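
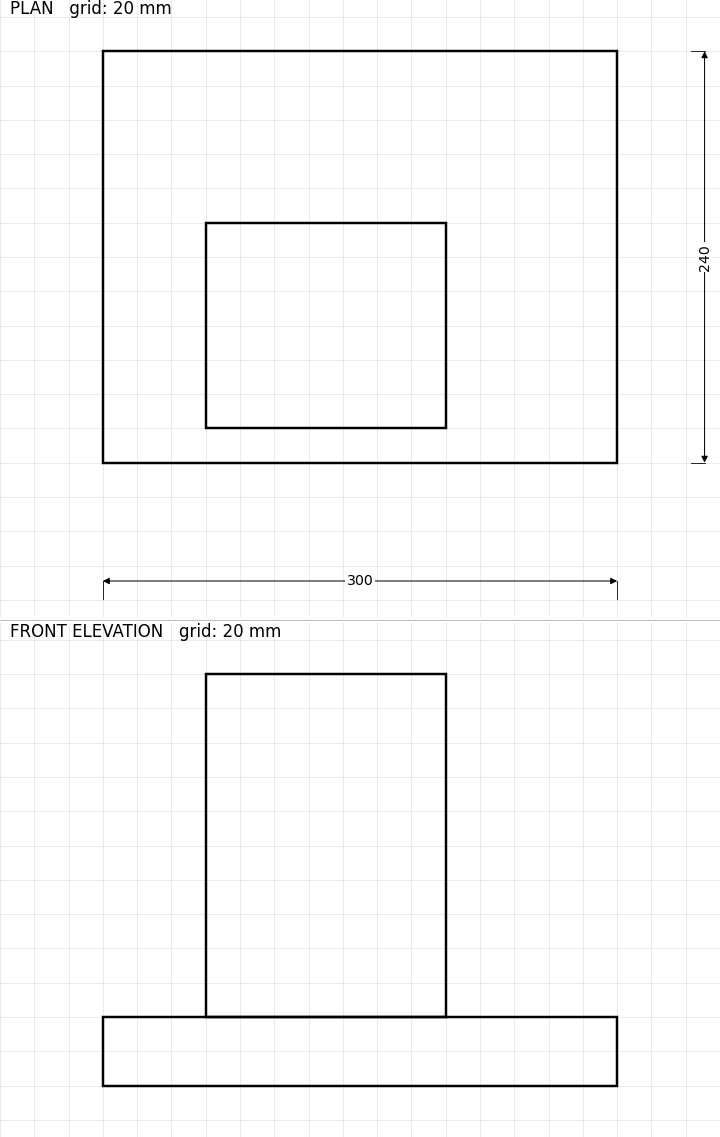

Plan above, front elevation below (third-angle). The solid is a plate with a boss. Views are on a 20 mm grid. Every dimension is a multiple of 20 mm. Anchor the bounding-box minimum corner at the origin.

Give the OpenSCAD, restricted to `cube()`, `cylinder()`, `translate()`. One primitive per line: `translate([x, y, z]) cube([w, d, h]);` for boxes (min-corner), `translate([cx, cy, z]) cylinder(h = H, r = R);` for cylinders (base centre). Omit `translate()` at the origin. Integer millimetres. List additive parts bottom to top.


cube([300, 240, 40]);
translate([60, 20, 40]) cube([140, 120, 200]);


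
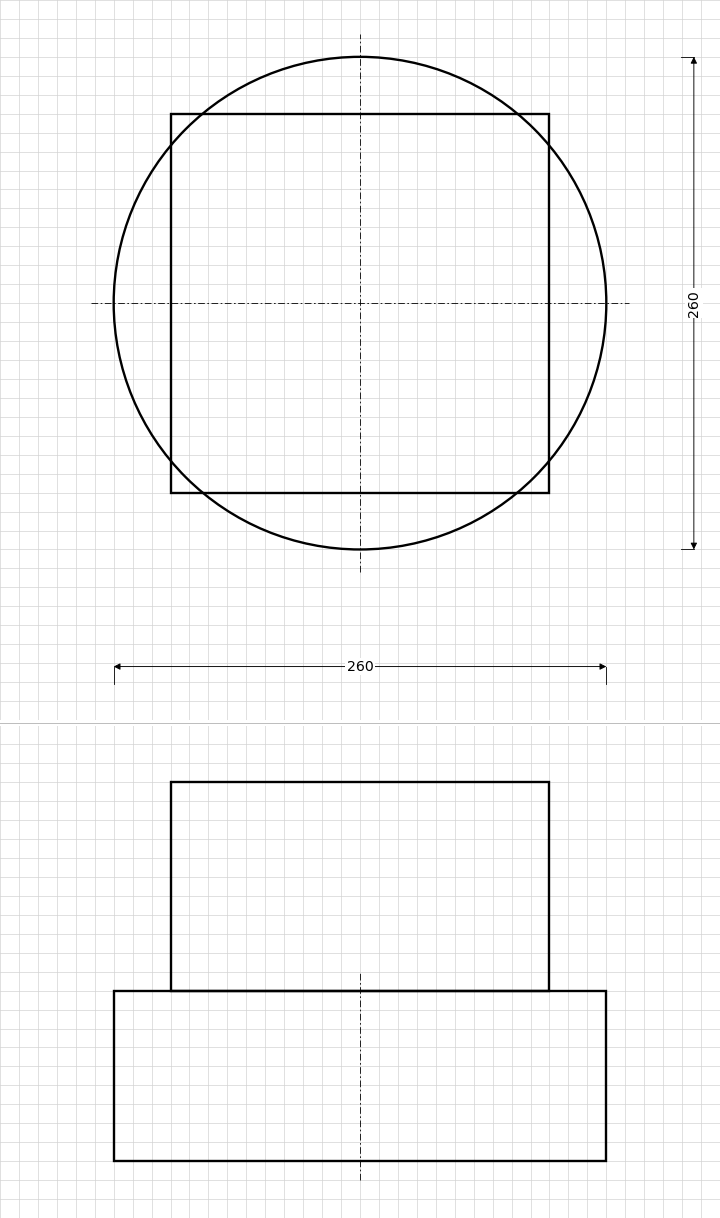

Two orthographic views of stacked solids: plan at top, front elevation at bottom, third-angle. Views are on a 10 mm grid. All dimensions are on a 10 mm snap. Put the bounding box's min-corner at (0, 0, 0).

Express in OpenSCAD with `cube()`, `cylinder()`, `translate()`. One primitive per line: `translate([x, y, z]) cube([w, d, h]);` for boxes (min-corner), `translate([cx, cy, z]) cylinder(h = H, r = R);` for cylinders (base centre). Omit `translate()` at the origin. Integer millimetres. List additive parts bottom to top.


translate([130, 130, 0]) cylinder(h = 90, r = 130);
translate([30, 30, 90]) cube([200, 200, 110]);


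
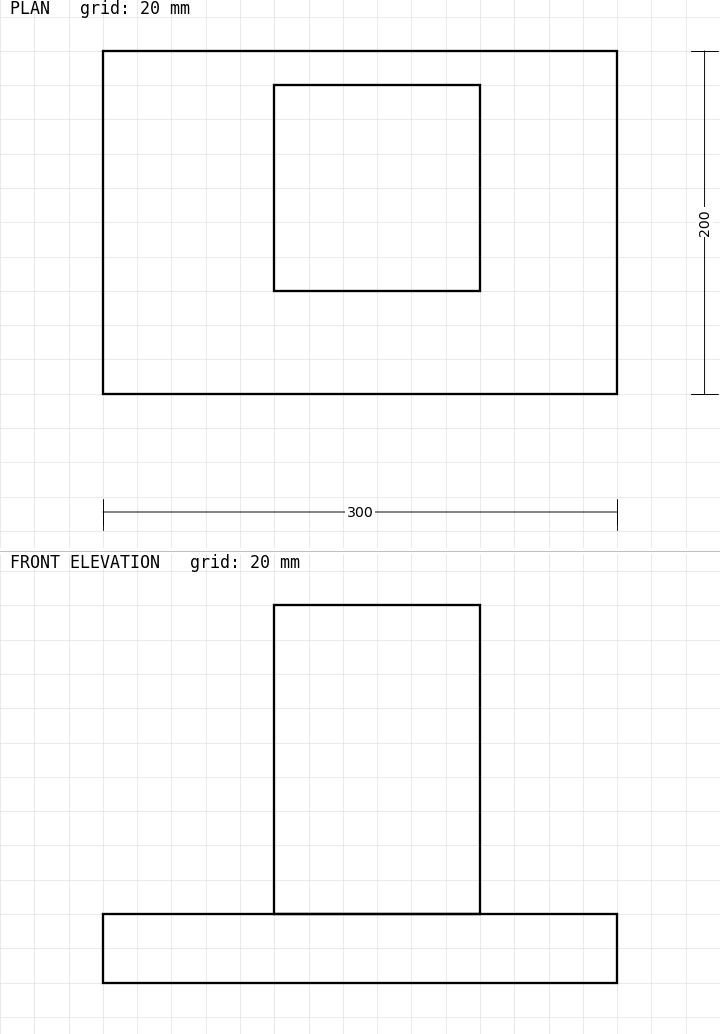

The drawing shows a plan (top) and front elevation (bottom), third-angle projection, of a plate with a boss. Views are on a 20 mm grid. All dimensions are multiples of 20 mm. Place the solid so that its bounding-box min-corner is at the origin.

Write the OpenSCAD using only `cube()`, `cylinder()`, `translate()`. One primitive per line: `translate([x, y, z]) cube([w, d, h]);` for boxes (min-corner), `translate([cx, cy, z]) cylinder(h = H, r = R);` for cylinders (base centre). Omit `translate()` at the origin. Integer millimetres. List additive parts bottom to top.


cube([300, 200, 40]);
translate([100, 60, 40]) cube([120, 120, 180]);


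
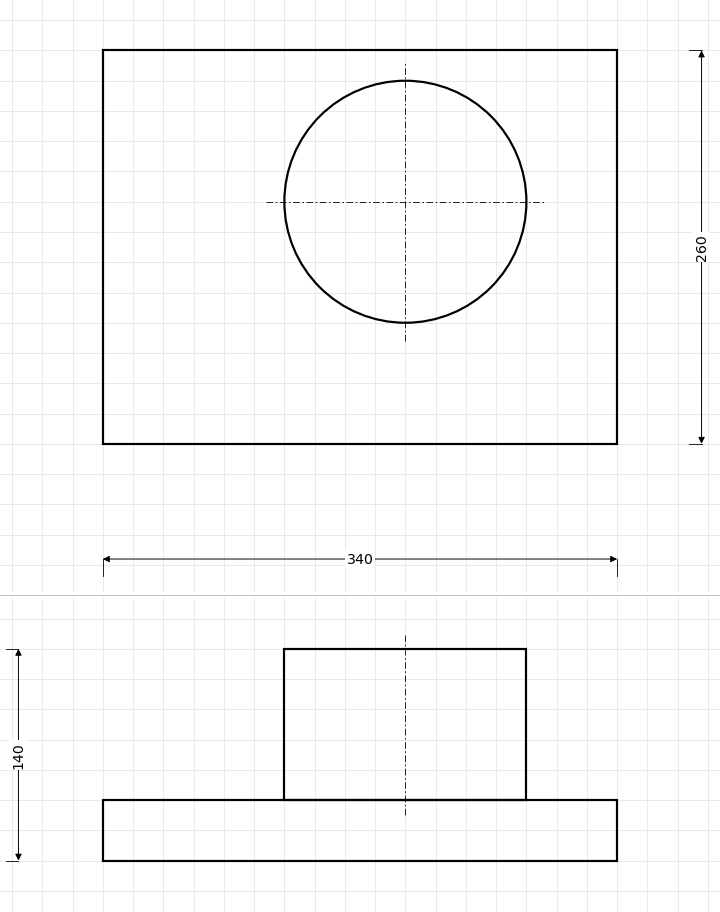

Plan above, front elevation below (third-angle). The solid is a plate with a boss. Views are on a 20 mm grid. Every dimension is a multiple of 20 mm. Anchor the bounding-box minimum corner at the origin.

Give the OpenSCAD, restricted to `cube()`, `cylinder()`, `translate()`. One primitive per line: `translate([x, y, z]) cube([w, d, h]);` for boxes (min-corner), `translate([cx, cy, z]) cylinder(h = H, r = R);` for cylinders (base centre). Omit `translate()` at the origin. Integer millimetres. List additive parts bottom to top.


cube([340, 260, 40]);
translate([200, 160, 40]) cylinder(h = 100, r = 80);


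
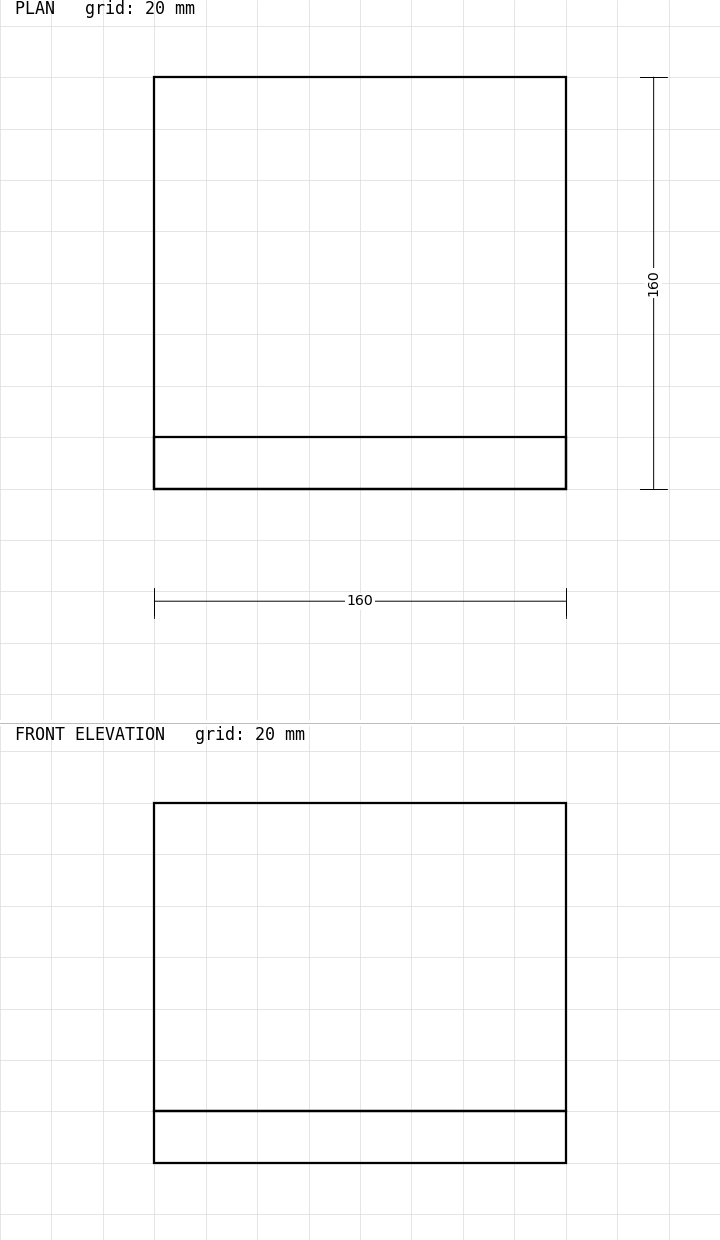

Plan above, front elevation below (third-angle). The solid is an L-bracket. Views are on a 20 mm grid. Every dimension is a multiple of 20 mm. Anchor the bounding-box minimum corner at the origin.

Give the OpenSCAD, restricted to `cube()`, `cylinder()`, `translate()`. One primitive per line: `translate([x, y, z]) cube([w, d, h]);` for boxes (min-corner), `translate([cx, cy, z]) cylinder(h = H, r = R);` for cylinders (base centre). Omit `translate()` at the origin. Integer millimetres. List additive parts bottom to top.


cube([160, 160, 20]);
translate([0, 0, 20]) cube([160, 20, 120]);


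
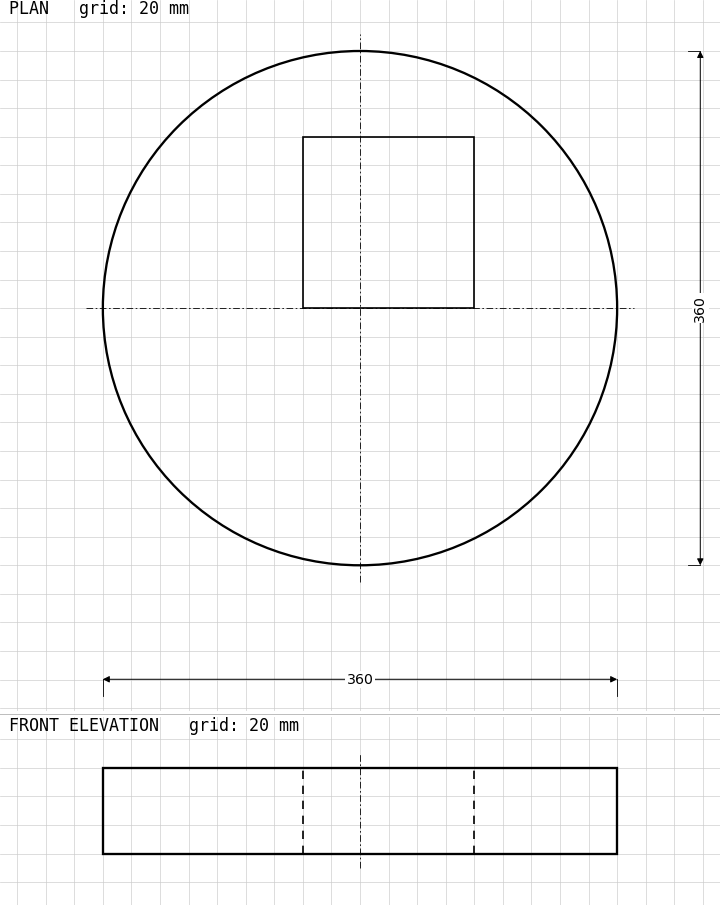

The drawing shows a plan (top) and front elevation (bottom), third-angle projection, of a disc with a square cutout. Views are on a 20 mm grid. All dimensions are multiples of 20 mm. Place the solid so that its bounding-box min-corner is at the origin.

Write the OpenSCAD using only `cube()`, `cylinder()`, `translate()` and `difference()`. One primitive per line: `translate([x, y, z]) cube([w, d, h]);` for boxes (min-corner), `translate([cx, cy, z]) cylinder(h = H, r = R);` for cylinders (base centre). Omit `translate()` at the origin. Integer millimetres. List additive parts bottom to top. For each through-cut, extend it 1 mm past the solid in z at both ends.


difference() {
  translate([180, 180, 0]) cylinder(h = 60, r = 180);
  translate([140, 180, -1]) cube([120, 120, 62]);
}


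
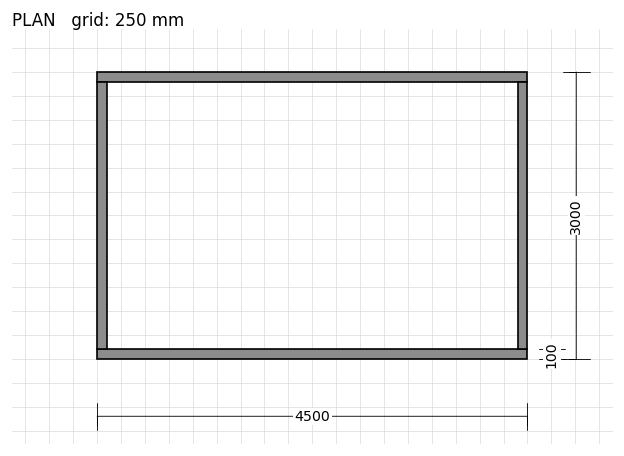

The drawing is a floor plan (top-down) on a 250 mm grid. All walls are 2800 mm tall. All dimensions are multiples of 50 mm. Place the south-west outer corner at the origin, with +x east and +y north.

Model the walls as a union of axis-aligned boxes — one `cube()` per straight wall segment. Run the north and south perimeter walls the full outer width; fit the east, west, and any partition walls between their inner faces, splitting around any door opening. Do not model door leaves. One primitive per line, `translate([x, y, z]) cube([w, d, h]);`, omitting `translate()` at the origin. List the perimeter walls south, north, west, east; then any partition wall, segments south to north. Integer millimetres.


cube([4500, 100, 2800]);
translate([0, 2900, 0]) cube([4500, 100, 2800]);
translate([0, 100, 0]) cube([100, 2800, 2800]);
translate([4400, 100, 0]) cube([100, 2800, 2800]);


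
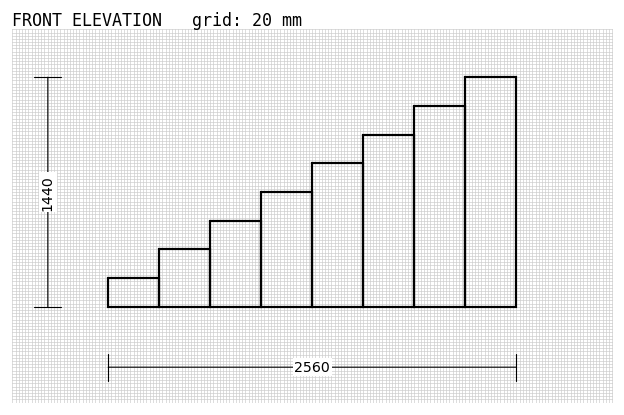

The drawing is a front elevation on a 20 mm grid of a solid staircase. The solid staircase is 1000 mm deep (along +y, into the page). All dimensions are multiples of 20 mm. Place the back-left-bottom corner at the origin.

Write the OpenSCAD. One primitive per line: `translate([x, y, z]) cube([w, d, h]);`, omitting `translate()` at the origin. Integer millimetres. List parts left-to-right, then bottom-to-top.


cube([320, 1000, 180]);
translate([320, 0, 0]) cube([320, 1000, 360]);
translate([640, 0, 0]) cube([320, 1000, 540]);
translate([960, 0, 0]) cube([320, 1000, 720]);
translate([1280, 0, 0]) cube([320, 1000, 900]);
translate([1600, 0, 0]) cube([320, 1000, 1080]);
translate([1920, 0, 0]) cube([320, 1000, 1260]);
translate([2240, 0, 0]) cube([320, 1000, 1440]);


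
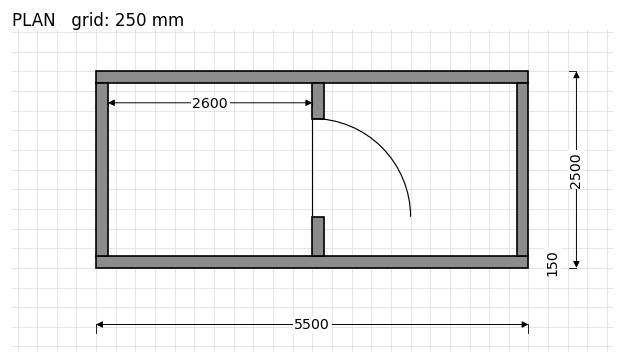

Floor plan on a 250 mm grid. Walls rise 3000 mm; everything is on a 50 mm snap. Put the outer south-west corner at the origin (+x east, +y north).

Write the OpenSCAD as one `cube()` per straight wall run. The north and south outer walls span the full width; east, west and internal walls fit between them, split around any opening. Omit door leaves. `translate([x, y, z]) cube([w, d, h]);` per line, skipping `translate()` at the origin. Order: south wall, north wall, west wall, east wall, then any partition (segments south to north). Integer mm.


cube([5500, 150, 3000]);
translate([0, 2350, 0]) cube([5500, 150, 3000]);
translate([0, 150, 0]) cube([150, 2200, 3000]);
translate([5350, 150, 0]) cube([150, 2200, 3000]);
translate([2750, 150, 0]) cube([150, 500, 3000]);
translate([2750, 1900, 0]) cube([150, 450, 3000]);


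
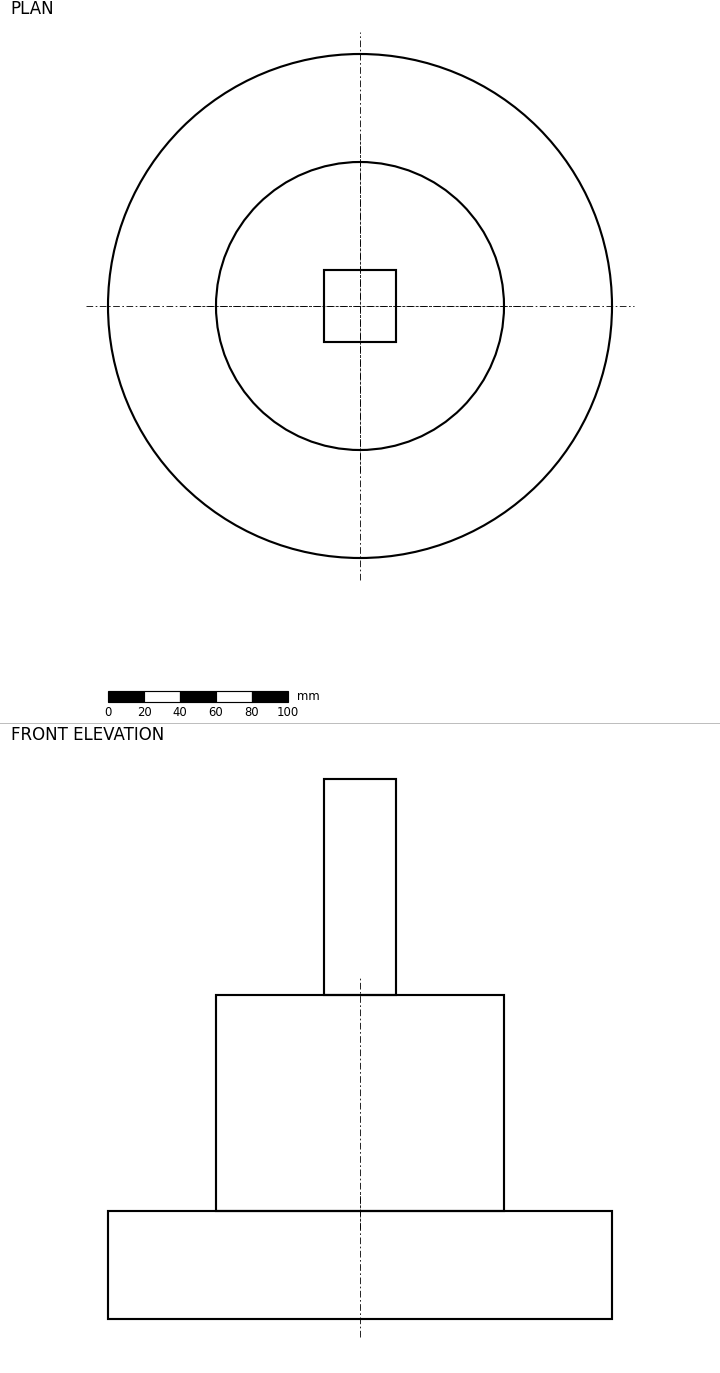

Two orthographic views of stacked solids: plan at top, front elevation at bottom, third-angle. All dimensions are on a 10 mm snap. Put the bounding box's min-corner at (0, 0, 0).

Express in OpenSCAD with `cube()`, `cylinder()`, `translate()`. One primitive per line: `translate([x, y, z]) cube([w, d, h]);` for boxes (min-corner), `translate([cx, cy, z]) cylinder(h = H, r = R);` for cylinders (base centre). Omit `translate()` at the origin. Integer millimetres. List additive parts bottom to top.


translate([140, 140, 0]) cylinder(h = 60, r = 140);
translate([140, 140, 60]) cylinder(h = 120, r = 80);
translate([120, 120, 180]) cube([40, 40, 120]);


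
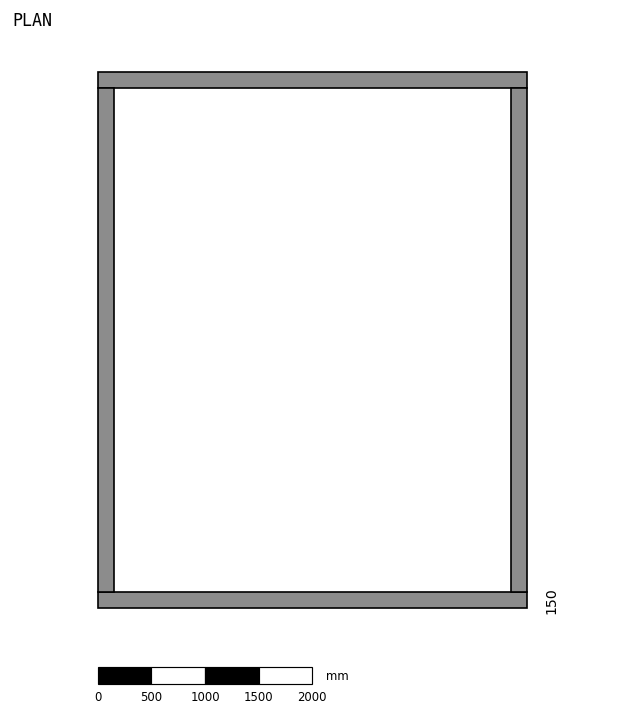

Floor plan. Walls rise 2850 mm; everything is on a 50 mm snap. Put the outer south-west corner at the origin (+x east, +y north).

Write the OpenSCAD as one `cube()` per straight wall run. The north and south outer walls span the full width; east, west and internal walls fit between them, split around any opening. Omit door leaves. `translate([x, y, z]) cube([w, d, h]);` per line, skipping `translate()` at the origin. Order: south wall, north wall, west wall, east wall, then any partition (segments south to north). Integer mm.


cube([4000, 150, 2850]);
translate([0, 4850, 0]) cube([4000, 150, 2850]);
translate([0, 150, 0]) cube([150, 4700, 2850]);
translate([3850, 150, 0]) cube([150, 4700, 2850]);


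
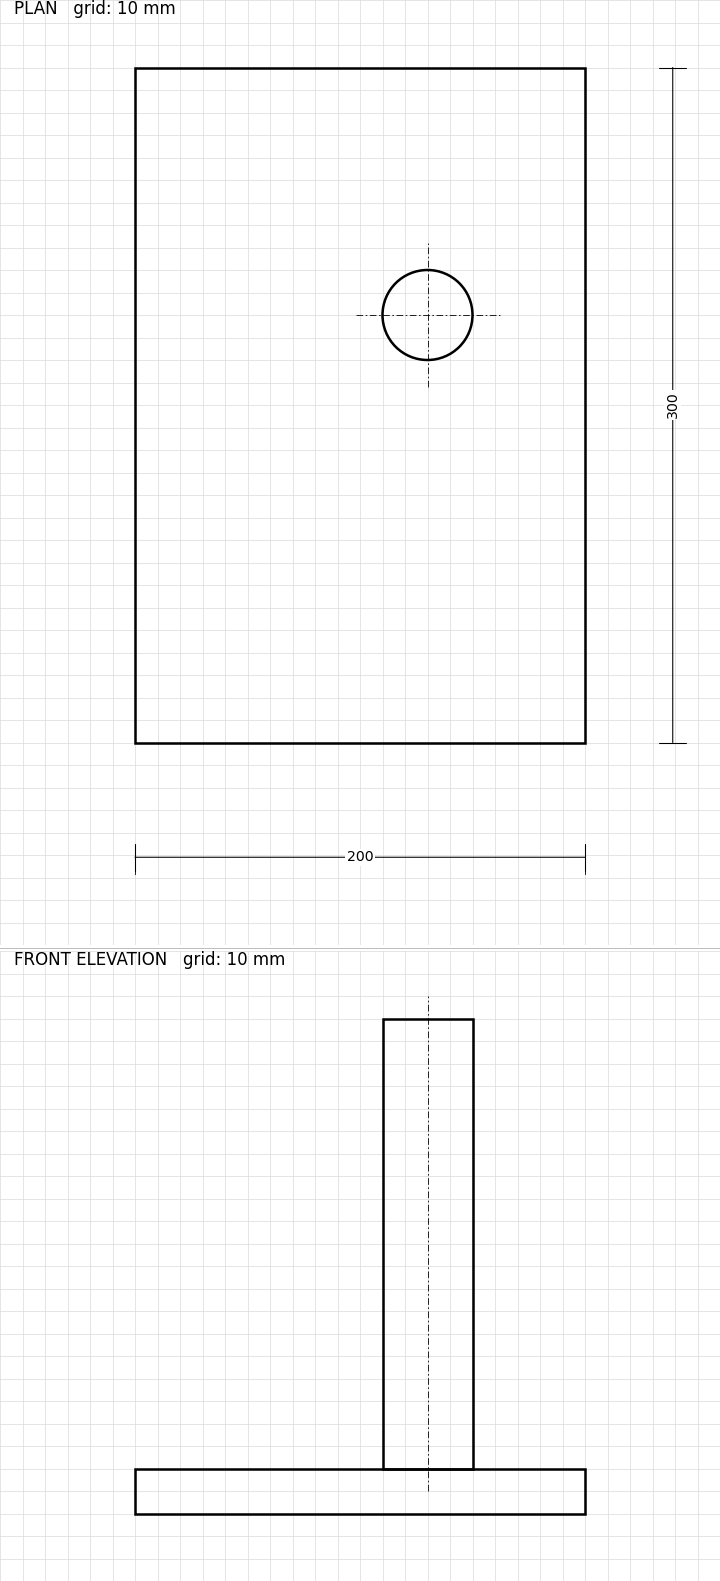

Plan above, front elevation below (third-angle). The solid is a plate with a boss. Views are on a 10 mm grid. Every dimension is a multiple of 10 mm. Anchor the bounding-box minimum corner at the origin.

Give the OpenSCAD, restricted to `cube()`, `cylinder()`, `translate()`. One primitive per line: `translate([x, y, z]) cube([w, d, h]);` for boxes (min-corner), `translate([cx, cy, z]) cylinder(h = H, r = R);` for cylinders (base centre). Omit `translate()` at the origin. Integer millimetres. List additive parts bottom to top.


cube([200, 300, 20]);
translate([130, 190, 20]) cylinder(h = 200, r = 20);


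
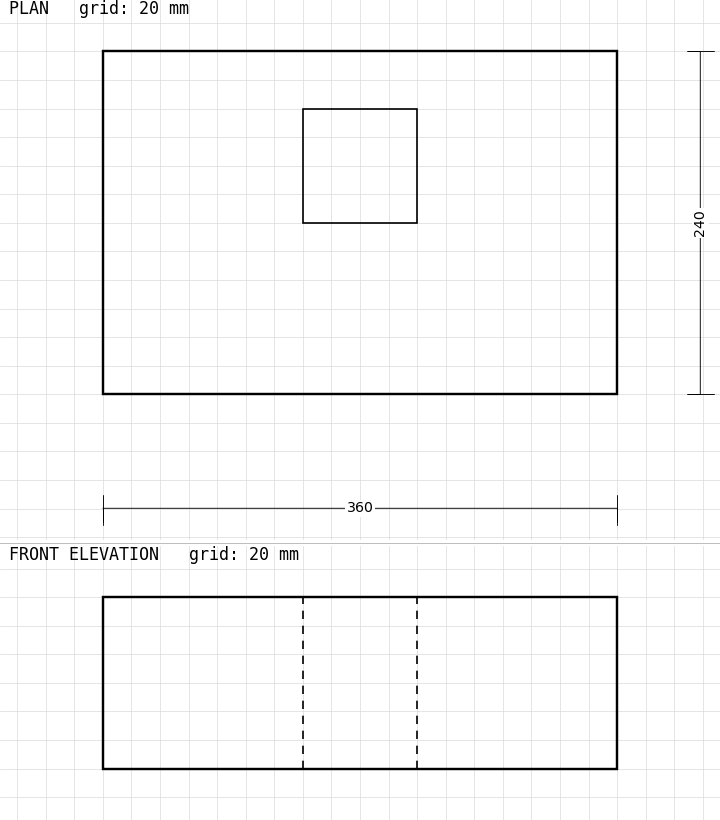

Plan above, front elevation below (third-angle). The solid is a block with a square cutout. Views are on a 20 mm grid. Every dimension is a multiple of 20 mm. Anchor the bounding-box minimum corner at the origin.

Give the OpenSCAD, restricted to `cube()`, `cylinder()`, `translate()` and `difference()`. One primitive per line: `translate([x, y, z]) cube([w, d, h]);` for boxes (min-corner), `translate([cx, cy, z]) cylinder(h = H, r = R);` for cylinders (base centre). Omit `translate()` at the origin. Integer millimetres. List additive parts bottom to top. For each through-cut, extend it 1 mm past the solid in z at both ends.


difference() {
  cube([360, 240, 120]);
  translate([140, 120, -1]) cube([80, 80, 122]);
}


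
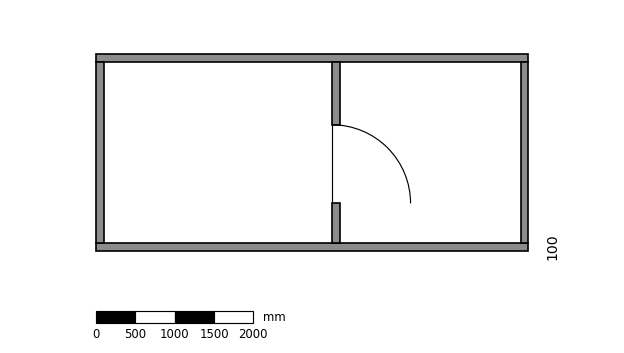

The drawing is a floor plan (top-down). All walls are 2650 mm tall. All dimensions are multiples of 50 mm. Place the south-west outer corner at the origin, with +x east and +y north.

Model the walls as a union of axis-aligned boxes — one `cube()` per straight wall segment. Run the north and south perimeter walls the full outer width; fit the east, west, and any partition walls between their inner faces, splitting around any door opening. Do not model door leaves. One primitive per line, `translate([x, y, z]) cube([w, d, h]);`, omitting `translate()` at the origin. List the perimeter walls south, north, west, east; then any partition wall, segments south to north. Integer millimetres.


cube([5500, 100, 2650]);
translate([0, 2400, 0]) cube([5500, 100, 2650]);
translate([0, 100, 0]) cube([100, 2300, 2650]);
translate([5400, 100, 0]) cube([100, 2300, 2650]);
translate([3000, 100, 0]) cube([100, 500, 2650]);
translate([3000, 1600, 0]) cube([100, 800, 2650]);


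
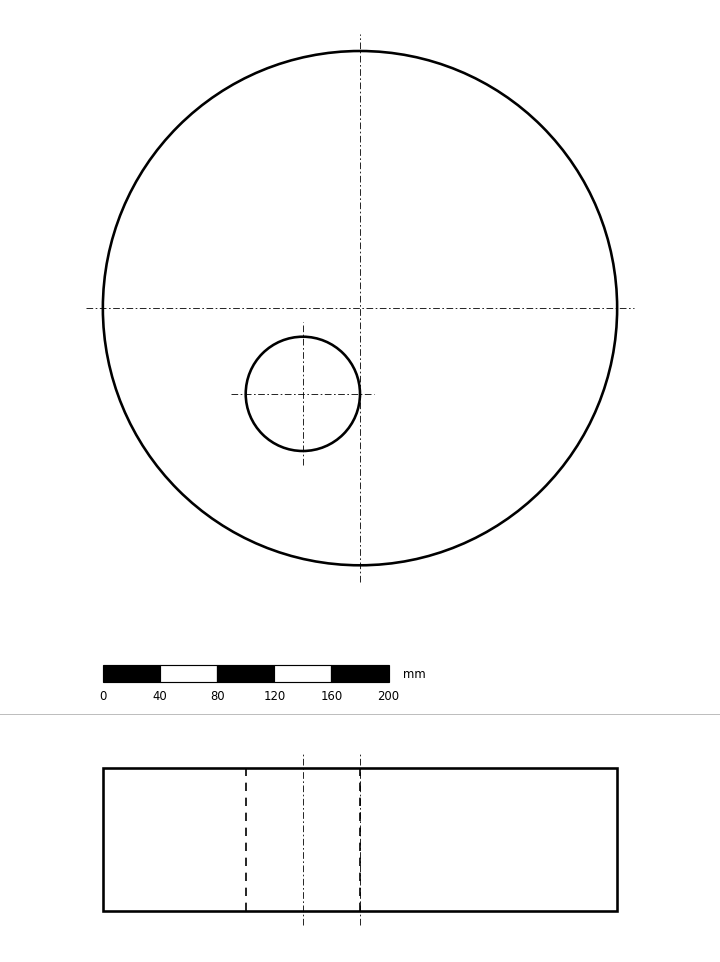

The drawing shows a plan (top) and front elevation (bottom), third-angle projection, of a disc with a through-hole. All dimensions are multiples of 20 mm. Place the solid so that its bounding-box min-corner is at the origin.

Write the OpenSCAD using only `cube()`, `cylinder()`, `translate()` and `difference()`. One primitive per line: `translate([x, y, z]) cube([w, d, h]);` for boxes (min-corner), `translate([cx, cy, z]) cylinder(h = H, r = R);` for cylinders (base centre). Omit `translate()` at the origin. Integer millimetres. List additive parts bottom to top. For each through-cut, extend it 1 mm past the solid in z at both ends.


difference() {
  translate([180, 180, 0]) cylinder(h = 100, r = 180);
  translate([140, 120, -1]) cylinder(h = 102, r = 40);
}


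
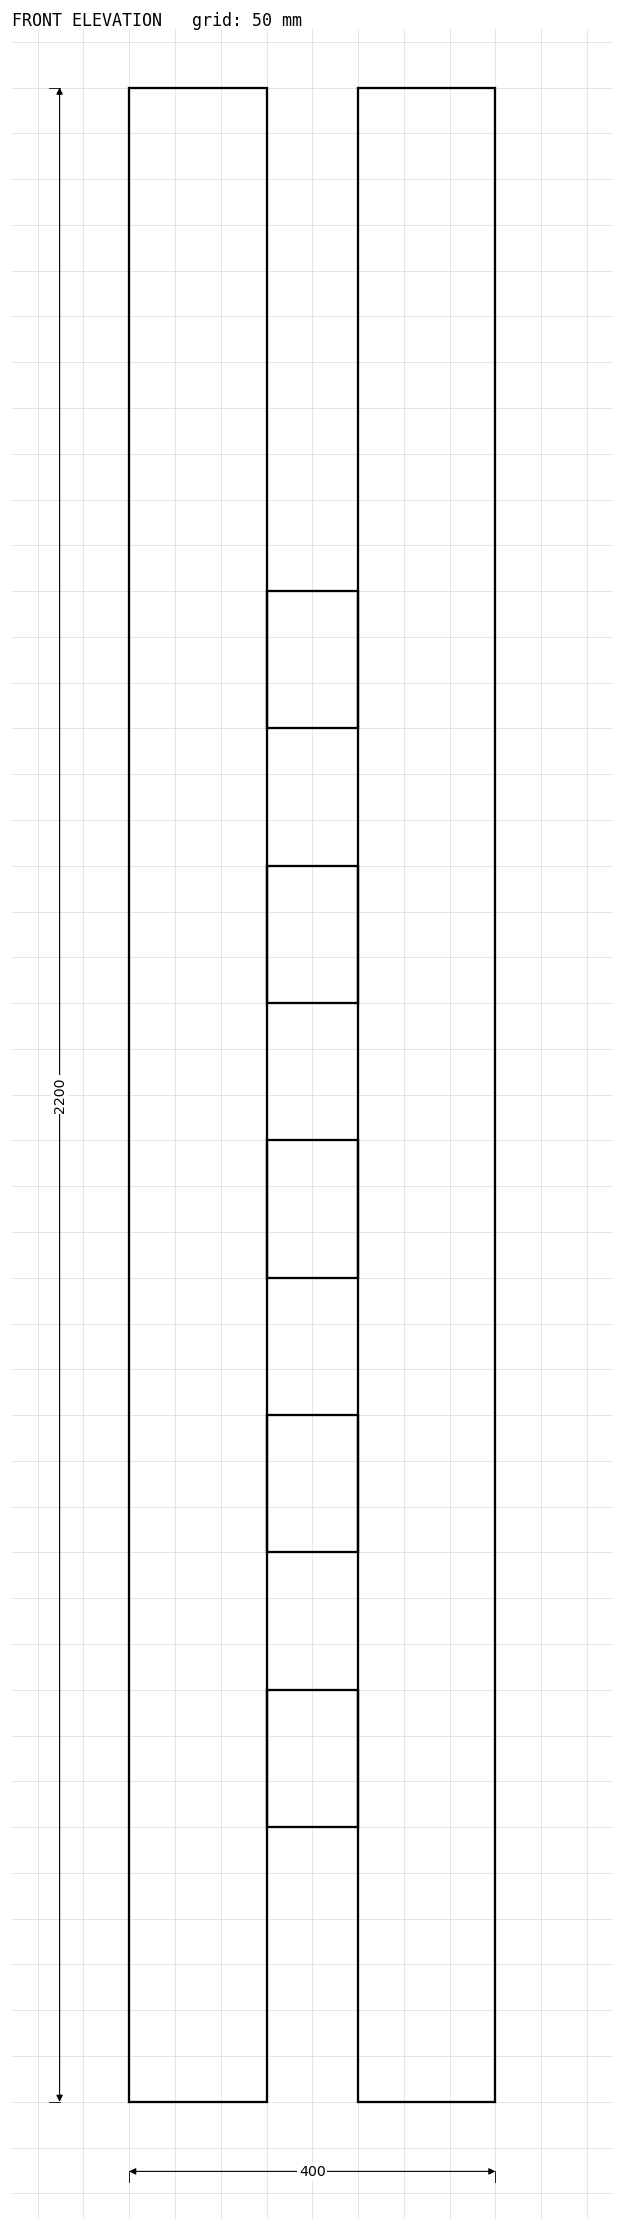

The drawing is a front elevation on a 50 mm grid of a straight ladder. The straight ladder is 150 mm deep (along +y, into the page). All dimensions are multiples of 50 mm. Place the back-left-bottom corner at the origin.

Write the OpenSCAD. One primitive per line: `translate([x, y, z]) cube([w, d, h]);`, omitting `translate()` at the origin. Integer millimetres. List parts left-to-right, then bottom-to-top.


cube([150, 150, 2200]);
translate([150, 0, 300]) cube([100, 150, 150]);
translate([150, 0, 600]) cube([100, 150, 150]);
translate([150, 0, 900]) cube([100, 150, 150]);
translate([150, 0, 1200]) cube([100, 150, 150]);
translate([150, 0, 1500]) cube([100, 150, 150]);
translate([250, 0, 0]) cube([150, 150, 2200]);


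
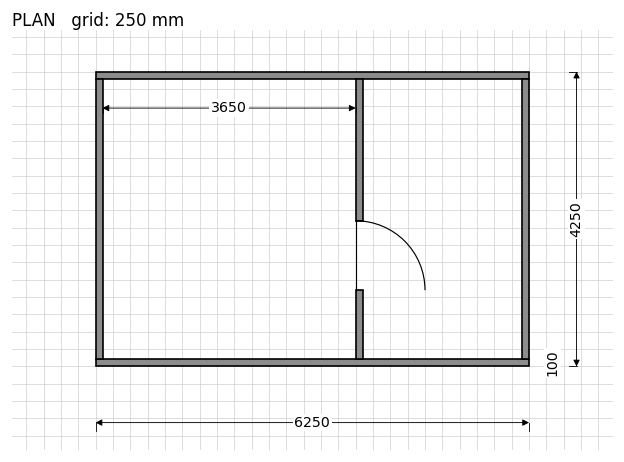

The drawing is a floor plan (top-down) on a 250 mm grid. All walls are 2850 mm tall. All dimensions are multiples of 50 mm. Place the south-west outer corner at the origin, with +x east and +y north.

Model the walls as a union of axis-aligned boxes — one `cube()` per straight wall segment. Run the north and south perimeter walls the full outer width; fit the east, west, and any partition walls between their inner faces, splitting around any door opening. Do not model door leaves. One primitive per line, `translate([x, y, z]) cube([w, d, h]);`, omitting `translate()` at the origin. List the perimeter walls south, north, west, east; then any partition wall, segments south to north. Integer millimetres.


cube([6250, 100, 2850]);
translate([0, 4150, 0]) cube([6250, 100, 2850]);
translate([0, 100, 0]) cube([100, 4050, 2850]);
translate([6150, 100, 0]) cube([100, 4050, 2850]);
translate([3750, 100, 0]) cube([100, 1000, 2850]);
translate([3750, 2100, 0]) cube([100, 2050, 2850]);


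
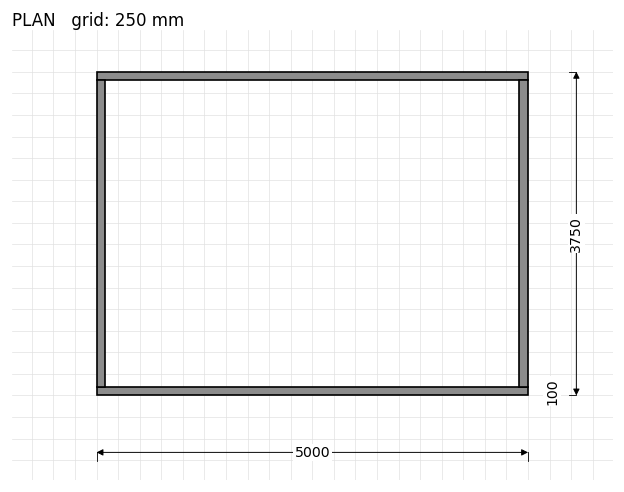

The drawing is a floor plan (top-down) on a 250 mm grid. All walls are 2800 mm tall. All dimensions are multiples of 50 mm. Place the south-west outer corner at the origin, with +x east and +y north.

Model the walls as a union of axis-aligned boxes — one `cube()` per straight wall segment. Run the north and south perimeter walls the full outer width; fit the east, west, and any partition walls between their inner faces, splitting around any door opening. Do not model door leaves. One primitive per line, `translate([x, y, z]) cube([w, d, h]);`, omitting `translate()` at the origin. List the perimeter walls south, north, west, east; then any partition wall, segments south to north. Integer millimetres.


cube([5000, 100, 2800]);
translate([0, 3650, 0]) cube([5000, 100, 2800]);
translate([0, 100, 0]) cube([100, 3550, 2800]);
translate([4900, 100, 0]) cube([100, 3550, 2800]);


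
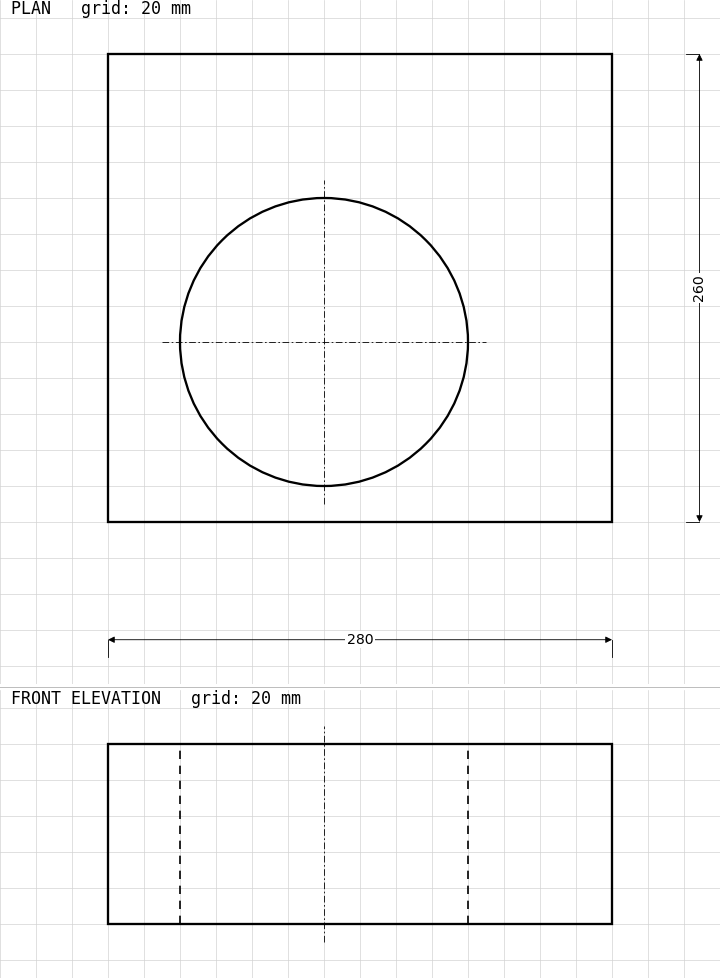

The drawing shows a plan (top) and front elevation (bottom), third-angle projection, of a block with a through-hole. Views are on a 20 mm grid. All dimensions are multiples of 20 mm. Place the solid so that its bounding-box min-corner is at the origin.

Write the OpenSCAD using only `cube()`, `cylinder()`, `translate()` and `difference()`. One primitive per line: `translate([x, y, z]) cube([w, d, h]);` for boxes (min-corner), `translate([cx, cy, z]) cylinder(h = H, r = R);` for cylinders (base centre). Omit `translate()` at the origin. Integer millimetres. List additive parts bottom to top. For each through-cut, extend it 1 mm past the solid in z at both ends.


difference() {
  cube([280, 260, 100]);
  translate([120, 100, -1]) cylinder(h = 102, r = 80);
}


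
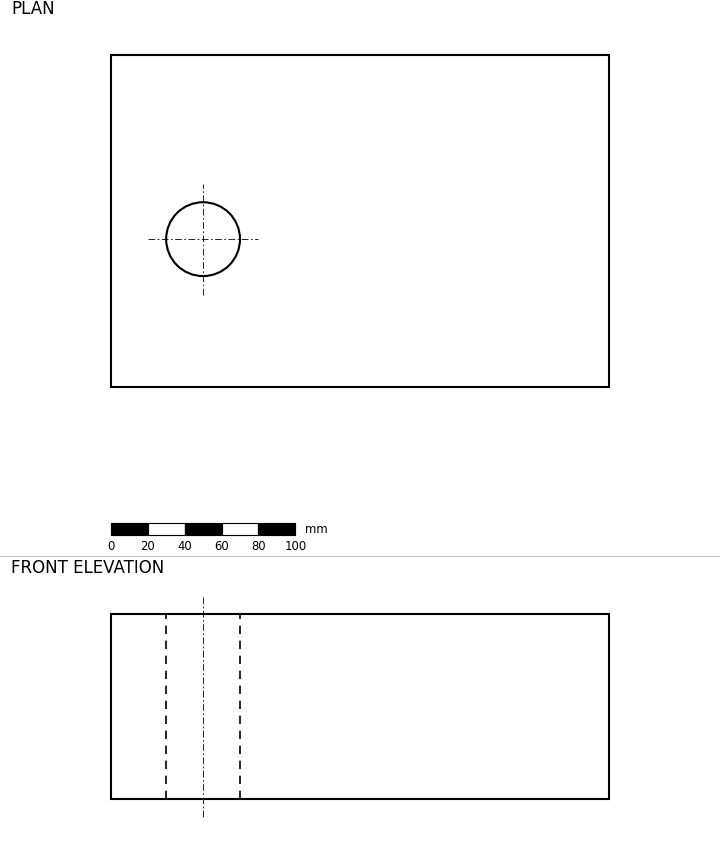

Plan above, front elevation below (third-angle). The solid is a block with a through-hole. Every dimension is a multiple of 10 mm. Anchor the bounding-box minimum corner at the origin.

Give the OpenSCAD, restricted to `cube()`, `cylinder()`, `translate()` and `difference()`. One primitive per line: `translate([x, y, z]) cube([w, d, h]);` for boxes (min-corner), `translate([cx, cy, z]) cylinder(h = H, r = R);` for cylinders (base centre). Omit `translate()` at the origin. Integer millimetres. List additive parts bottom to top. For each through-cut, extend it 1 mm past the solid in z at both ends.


difference() {
  cube([270, 180, 100]);
  translate([50, 80, -1]) cylinder(h = 102, r = 20);
}


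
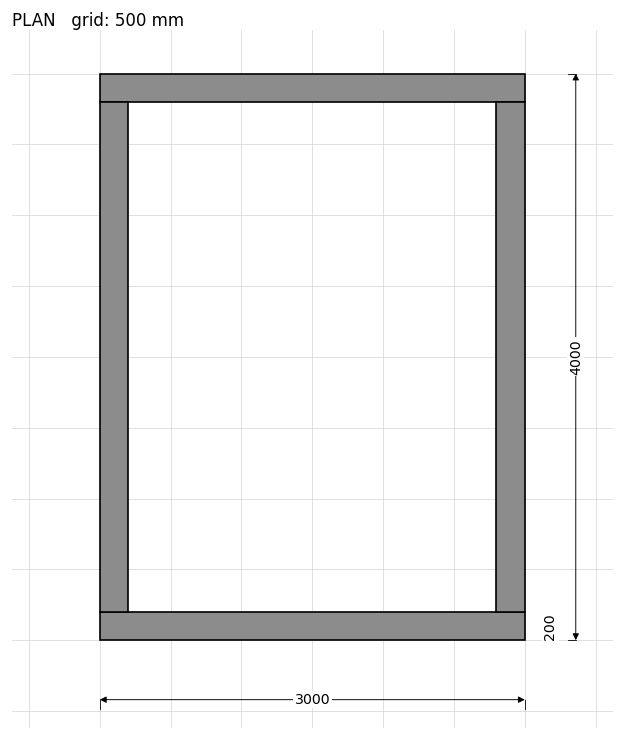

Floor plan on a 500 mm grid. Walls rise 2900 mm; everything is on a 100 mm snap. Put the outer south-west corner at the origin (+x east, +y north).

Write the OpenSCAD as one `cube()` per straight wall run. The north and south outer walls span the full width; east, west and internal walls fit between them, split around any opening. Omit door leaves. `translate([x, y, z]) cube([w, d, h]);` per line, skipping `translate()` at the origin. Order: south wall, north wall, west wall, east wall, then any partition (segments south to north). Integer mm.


cube([3000, 200, 2900]);
translate([0, 3800, 0]) cube([3000, 200, 2900]);
translate([0, 200, 0]) cube([200, 3600, 2900]);
translate([2800, 200, 0]) cube([200, 3600, 2900]);


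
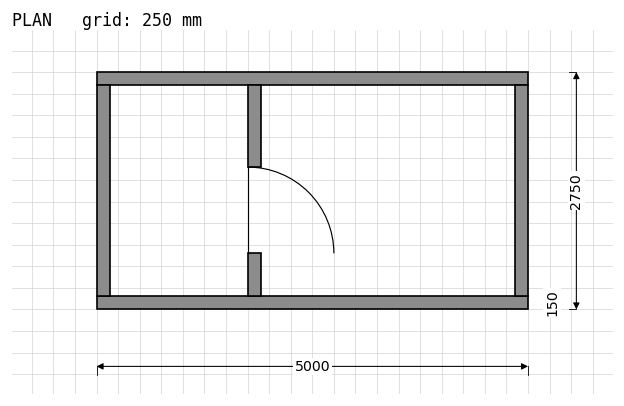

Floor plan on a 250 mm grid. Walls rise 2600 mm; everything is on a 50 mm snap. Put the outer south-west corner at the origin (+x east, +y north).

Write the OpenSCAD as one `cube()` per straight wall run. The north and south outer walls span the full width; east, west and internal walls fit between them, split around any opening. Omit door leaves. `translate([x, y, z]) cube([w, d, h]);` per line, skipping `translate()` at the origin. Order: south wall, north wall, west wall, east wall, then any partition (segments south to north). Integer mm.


cube([5000, 150, 2600]);
translate([0, 2600, 0]) cube([5000, 150, 2600]);
translate([0, 150, 0]) cube([150, 2450, 2600]);
translate([4850, 150, 0]) cube([150, 2450, 2600]);
translate([1750, 150, 0]) cube([150, 500, 2600]);
translate([1750, 1650, 0]) cube([150, 950, 2600]);


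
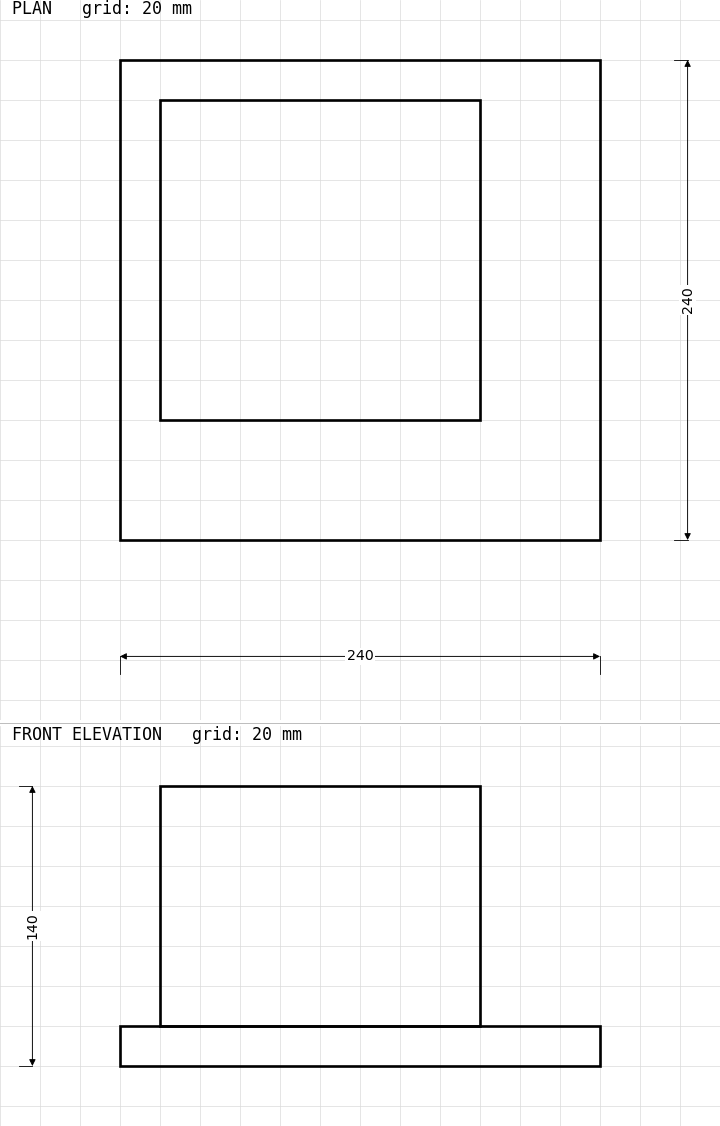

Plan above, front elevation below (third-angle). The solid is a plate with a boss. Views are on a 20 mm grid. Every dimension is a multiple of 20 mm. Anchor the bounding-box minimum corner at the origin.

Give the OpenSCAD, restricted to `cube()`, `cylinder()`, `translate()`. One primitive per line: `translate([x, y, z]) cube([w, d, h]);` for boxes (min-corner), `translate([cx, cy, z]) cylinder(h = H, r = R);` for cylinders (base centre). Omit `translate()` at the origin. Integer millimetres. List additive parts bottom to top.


cube([240, 240, 20]);
translate([20, 60, 20]) cube([160, 160, 120]);


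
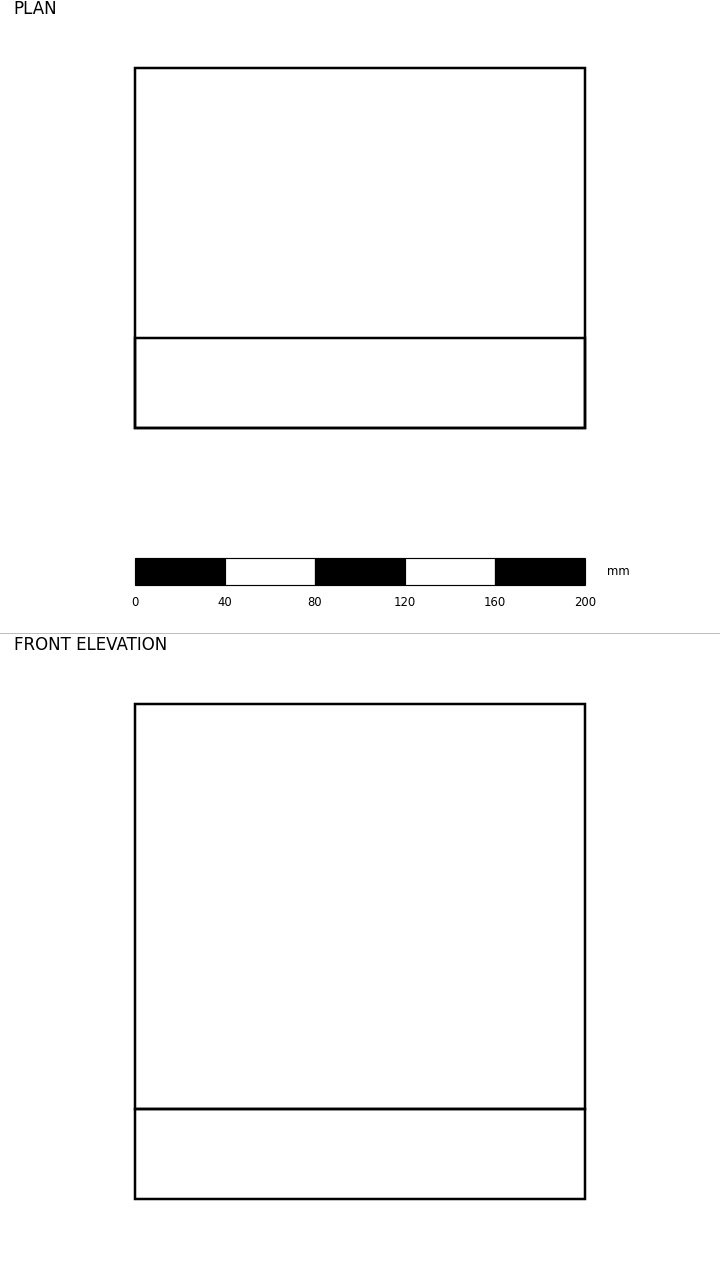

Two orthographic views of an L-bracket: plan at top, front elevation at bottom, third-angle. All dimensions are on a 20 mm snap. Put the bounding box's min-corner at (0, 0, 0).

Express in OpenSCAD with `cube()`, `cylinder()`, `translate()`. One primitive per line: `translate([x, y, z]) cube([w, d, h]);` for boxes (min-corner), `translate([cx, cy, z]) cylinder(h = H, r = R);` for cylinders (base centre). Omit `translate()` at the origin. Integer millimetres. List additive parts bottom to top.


cube([200, 160, 40]);
translate([0, 0, 40]) cube([200, 40, 180]);


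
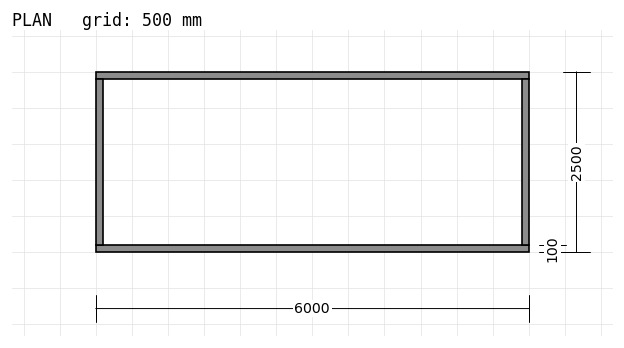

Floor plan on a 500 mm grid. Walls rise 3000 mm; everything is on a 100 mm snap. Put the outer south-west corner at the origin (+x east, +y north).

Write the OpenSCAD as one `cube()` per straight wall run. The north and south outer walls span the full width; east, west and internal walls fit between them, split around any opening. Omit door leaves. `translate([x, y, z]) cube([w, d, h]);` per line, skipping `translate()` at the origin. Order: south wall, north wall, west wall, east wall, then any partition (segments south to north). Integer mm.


cube([6000, 100, 3000]);
translate([0, 2400, 0]) cube([6000, 100, 3000]);
translate([0, 100, 0]) cube([100, 2300, 3000]);
translate([5900, 100, 0]) cube([100, 2300, 3000]);


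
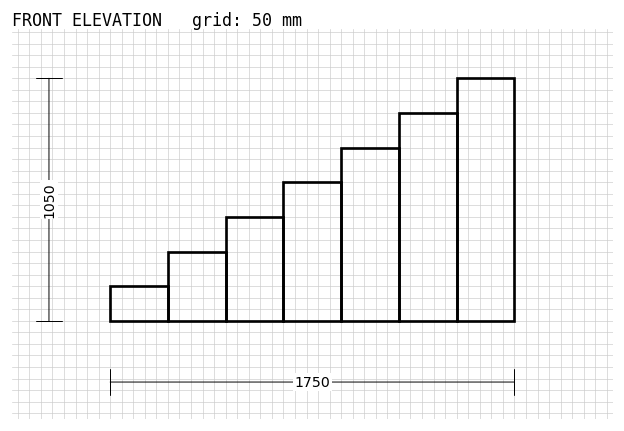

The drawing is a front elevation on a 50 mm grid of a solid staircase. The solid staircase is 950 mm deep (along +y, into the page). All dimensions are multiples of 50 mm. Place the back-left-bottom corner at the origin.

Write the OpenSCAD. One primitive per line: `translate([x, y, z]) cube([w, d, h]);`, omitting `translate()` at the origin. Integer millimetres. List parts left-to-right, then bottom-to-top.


cube([250, 950, 150]);
translate([250, 0, 0]) cube([250, 950, 300]);
translate([500, 0, 0]) cube([250, 950, 450]);
translate([750, 0, 0]) cube([250, 950, 600]);
translate([1000, 0, 0]) cube([250, 950, 750]);
translate([1250, 0, 0]) cube([250, 950, 900]);
translate([1500, 0, 0]) cube([250, 950, 1050]);


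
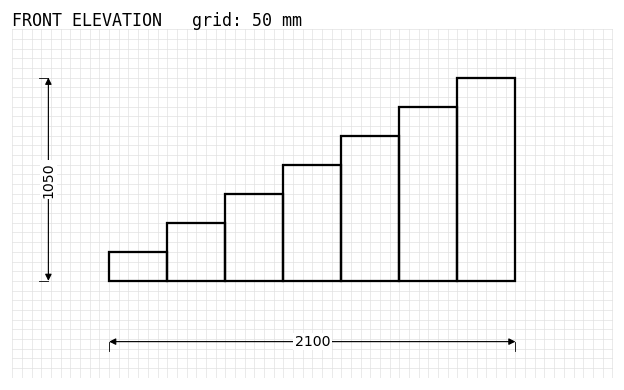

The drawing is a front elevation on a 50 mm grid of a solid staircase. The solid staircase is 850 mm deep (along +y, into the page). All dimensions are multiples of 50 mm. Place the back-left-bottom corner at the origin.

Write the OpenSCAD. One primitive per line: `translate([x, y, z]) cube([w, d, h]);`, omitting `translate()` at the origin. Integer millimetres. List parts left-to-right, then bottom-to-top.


cube([300, 850, 150]);
translate([300, 0, 0]) cube([300, 850, 300]);
translate([600, 0, 0]) cube([300, 850, 450]);
translate([900, 0, 0]) cube([300, 850, 600]);
translate([1200, 0, 0]) cube([300, 850, 750]);
translate([1500, 0, 0]) cube([300, 850, 900]);
translate([1800, 0, 0]) cube([300, 850, 1050]);


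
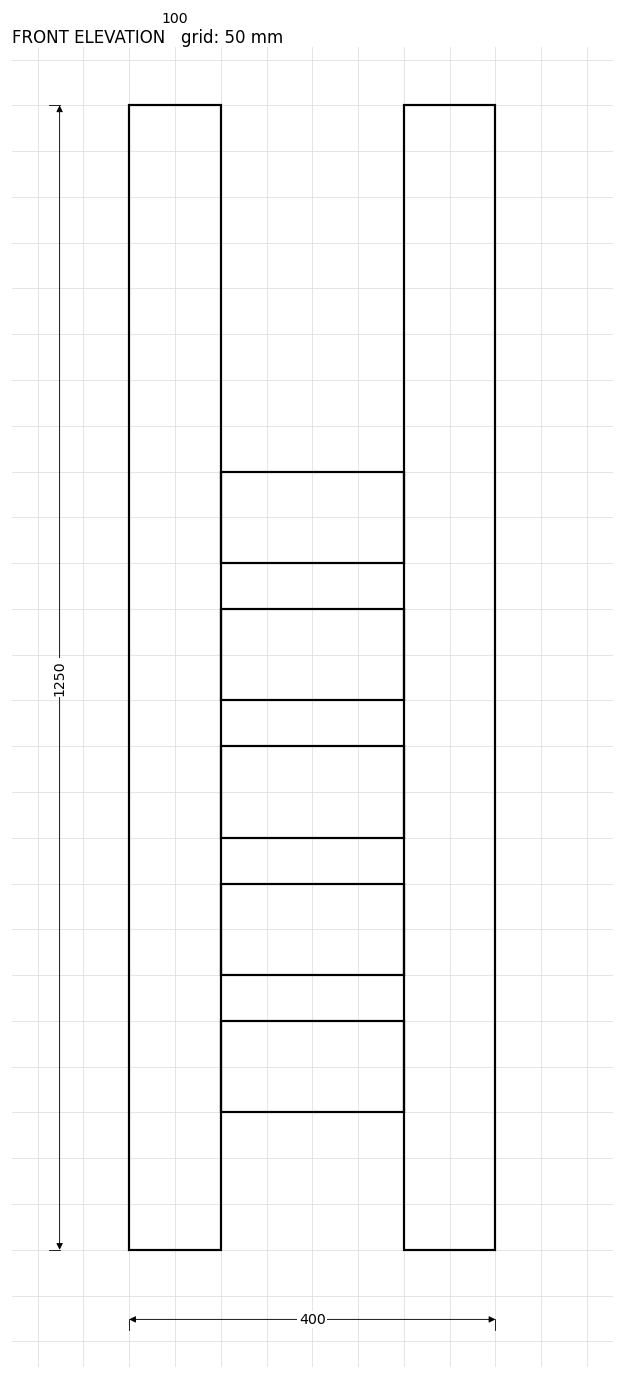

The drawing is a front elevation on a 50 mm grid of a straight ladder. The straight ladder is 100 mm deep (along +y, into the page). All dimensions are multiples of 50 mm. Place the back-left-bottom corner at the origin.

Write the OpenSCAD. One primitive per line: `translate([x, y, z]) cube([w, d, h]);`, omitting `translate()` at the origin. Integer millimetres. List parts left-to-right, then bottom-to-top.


cube([100, 100, 1250]);
translate([100, 0, 150]) cube([200, 100, 100]);
translate([100, 0, 300]) cube([200, 100, 100]);
translate([100, 0, 450]) cube([200, 100, 100]);
translate([100, 0, 600]) cube([200, 100, 100]);
translate([100, 0, 750]) cube([200, 100, 100]);
translate([300, 0, 0]) cube([100, 100, 1250]);


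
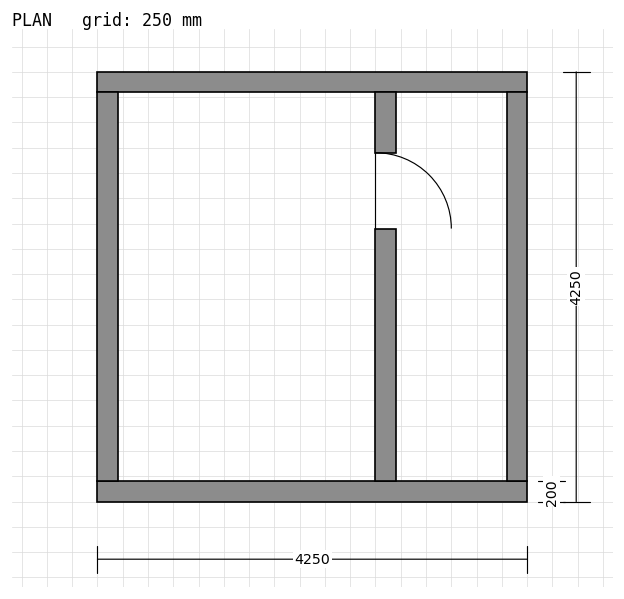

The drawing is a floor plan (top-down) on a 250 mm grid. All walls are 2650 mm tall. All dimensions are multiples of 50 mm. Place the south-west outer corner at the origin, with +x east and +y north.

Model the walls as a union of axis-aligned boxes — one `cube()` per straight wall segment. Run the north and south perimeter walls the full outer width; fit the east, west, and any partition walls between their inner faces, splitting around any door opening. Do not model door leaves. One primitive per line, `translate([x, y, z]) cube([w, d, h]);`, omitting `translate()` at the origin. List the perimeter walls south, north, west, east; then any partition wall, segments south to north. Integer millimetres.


cube([4250, 200, 2650]);
translate([0, 4050, 0]) cube([4250, 200, 2650]);
translate([0, 200, 0]) cube([200, 3850, 2650]);
translate([4050, 200, 0]) cube([200, 3850, 2650]);
translate([2750, 200, 0]) cube([200, 2500, 2650]);
translate([2750, 3450, 0]) cube([200, 600, 2650]);


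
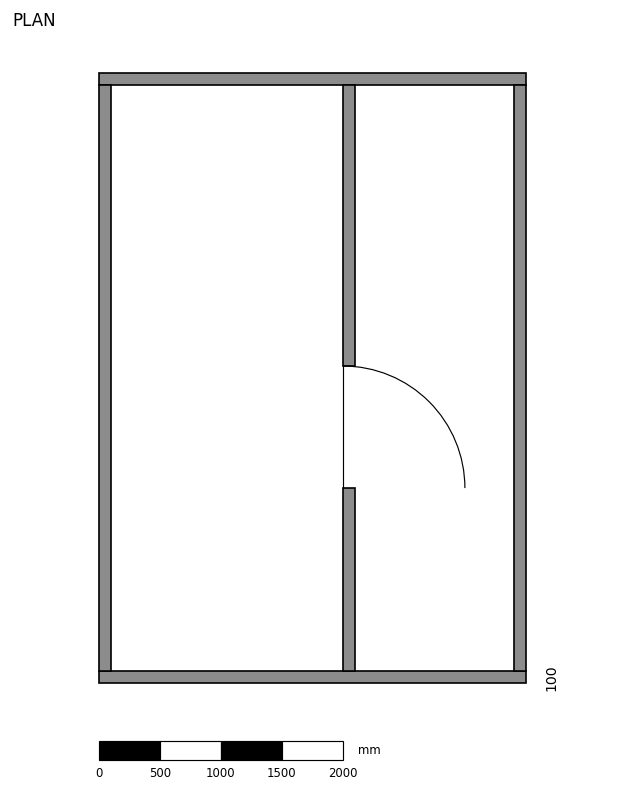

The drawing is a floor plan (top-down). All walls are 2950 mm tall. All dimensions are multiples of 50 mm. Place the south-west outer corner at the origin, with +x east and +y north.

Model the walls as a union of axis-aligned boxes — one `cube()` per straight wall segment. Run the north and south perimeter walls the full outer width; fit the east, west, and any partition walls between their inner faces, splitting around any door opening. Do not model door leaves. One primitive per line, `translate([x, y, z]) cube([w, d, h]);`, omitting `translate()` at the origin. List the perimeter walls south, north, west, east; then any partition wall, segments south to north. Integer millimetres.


cube([3500, 100, 2950]);
translate([0, 4900, 0]) cube([3500, 100, 2950]);
translate([0, 100, 0]) cube([100, 4800, 2950]);
translate([3400, 100, 0]) cube([100, 4800, 2950]);
translate([2000, 100, 0]) cube([100, 1500, 2950]);
translate([2000, 2600, 0]) cube([100, 2300, 2950]);


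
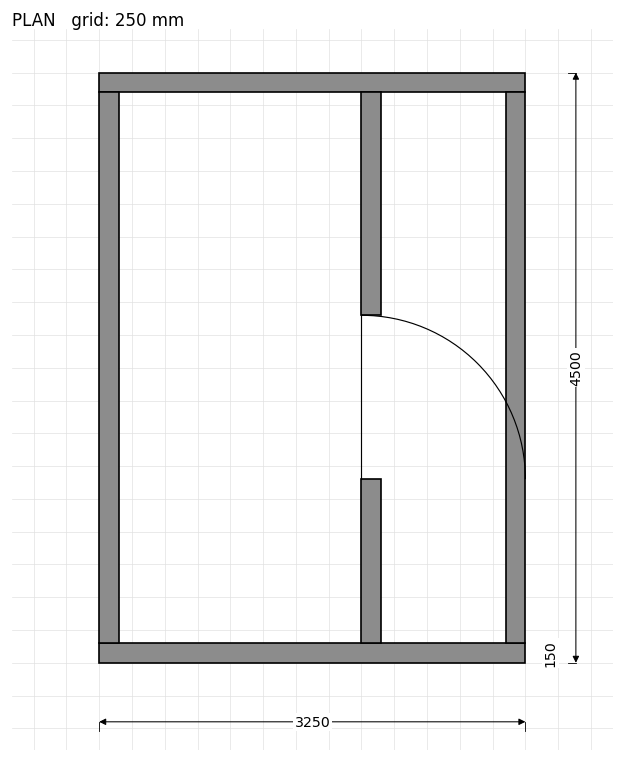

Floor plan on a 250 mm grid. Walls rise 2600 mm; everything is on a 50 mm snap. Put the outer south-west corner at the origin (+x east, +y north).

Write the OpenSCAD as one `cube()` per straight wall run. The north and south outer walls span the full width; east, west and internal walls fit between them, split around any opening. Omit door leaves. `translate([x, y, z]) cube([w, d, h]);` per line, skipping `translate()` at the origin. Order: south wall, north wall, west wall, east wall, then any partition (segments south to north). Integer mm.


cube([3250, 150, 2600]);
translate([0, 4350, 0]) cube([3250, 150, 2600]);
translate([0, 150, 0]) cube([150, 4200, 2600]);
translate([3100, 150, 0]) cube([150, 4200, 2600]);
translate([2000, 150, 0]) cube([150, 1250, 2600]);
translate([2000, 2650, 0]) cube([150, 1700, 2600]);


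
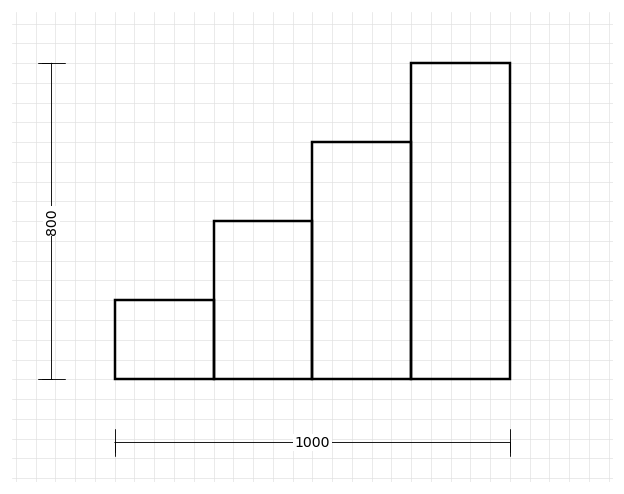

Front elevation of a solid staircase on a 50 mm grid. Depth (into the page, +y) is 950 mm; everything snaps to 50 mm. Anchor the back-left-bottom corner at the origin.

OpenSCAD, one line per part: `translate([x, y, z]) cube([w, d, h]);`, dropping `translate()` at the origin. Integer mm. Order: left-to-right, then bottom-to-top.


cube([250, 950, 200]);
translate([250, 0, 0]) cube([250, 950, 400]);
translate([500, 0, 0]) cube([250, 950, 600]);
translate([750, 0, 0]) cube([250, 950, 800]);


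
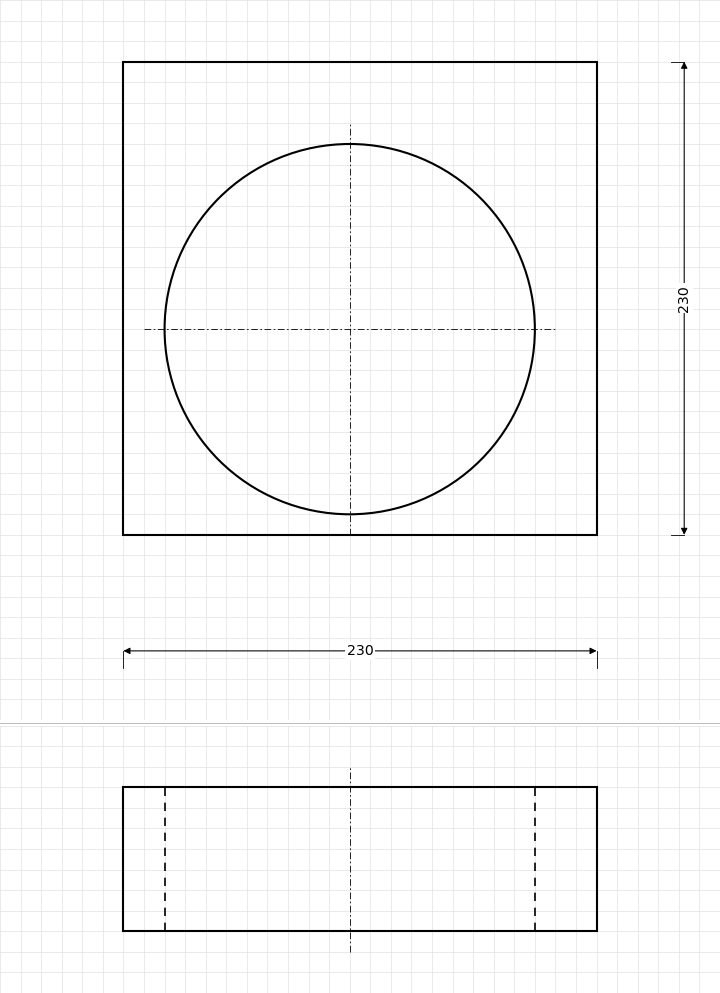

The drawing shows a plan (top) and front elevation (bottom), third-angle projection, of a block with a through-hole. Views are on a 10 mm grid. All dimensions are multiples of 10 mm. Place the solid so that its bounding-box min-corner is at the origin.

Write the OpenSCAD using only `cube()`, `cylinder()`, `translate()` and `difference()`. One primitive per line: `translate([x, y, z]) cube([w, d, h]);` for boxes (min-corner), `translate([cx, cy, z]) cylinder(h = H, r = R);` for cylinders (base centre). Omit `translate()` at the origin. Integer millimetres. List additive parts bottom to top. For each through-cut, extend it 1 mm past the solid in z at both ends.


difference() {
  cube([230, 230, 70]);
  translate([110, 100, -1]) cylinder(h = 72, r = 90);
}


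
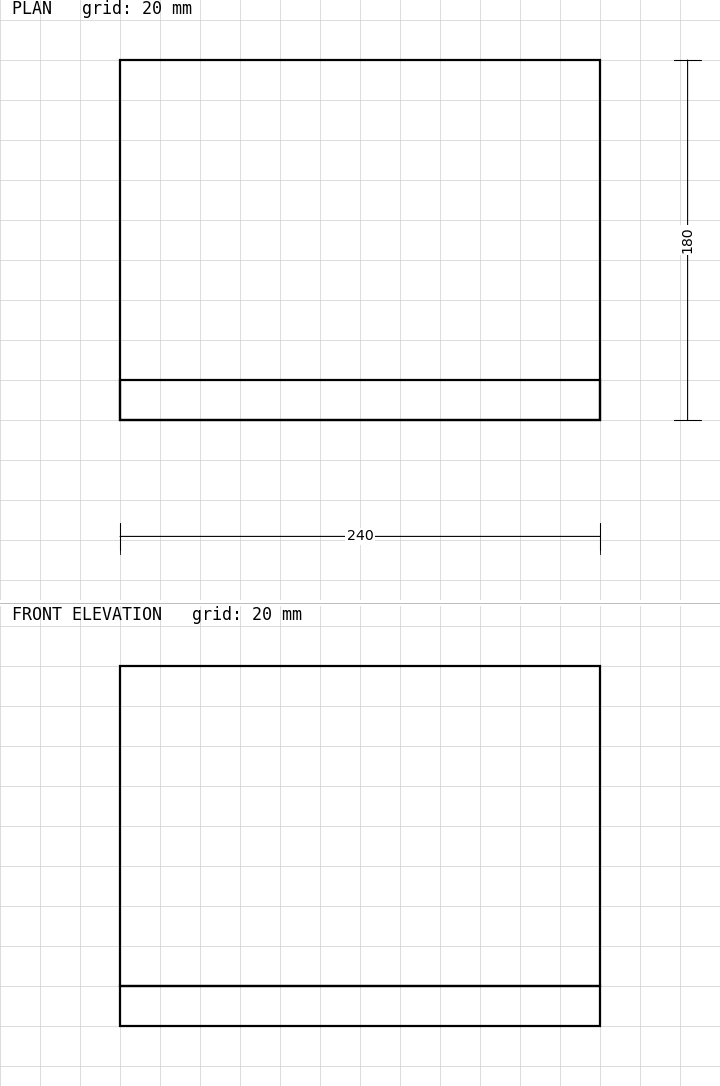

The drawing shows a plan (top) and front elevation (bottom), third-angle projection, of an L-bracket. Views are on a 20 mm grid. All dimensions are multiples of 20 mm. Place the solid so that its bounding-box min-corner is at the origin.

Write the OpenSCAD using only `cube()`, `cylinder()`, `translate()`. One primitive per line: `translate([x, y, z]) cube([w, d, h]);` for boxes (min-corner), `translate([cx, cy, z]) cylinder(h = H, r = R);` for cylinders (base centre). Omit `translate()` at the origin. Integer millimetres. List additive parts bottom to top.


cube([240, 180, 20]);
translate([0, 0, 20]) cube([240, 20, 160]);


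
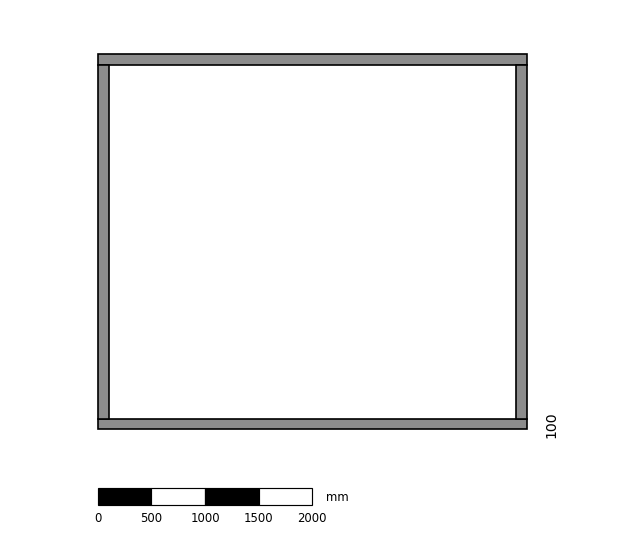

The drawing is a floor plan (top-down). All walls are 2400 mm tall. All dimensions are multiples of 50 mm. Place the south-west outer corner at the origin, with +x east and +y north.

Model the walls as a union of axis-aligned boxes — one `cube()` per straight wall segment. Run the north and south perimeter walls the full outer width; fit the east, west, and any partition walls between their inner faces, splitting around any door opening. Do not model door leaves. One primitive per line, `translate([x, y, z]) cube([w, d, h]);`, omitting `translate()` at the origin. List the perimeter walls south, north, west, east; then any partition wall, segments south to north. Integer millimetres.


cube([4000, 100, 2400]);
translate([0, 3400, 0]) cube([4000, 100, 2400]);
translate([0, 100, 0]) cube([100, 3300, 2400]);
translate([3900, 100, 0]) cube([100, 3300, 2400]);


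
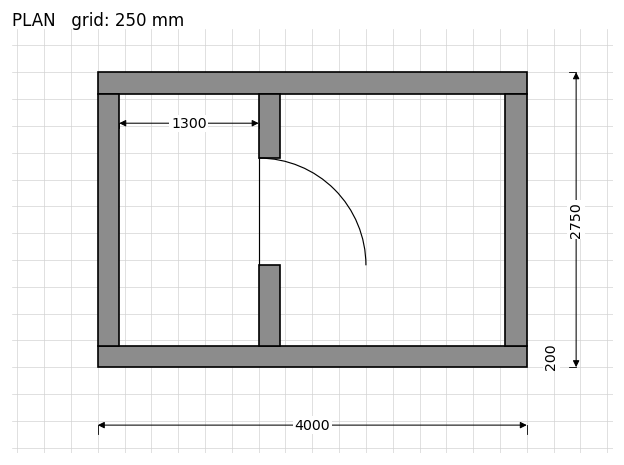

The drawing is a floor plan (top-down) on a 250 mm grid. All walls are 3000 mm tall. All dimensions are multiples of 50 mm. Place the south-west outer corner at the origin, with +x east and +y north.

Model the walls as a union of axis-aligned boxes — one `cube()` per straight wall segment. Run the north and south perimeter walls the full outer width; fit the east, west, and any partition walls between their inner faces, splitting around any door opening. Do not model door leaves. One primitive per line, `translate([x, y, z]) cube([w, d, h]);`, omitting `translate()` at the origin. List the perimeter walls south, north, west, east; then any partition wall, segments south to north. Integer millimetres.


cube([4000, 200, 3000]);
translate([0, 2550, 0]) cube([4000, 200, 3000]);
translate([0, 200, 0]) cube([200, 2350, 3000]);
translate([3800, 200, 0]) cube([200, 2350, 3000]);
translate([1500, 200, 0]) cube([200, 750, 3000]);
translate([1500, 1950, 0]) cube([200, 600, 3000]);


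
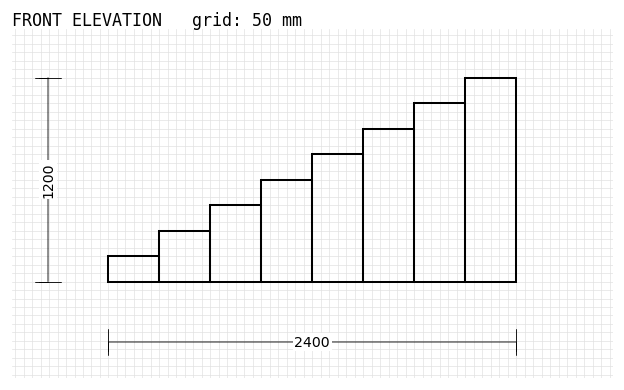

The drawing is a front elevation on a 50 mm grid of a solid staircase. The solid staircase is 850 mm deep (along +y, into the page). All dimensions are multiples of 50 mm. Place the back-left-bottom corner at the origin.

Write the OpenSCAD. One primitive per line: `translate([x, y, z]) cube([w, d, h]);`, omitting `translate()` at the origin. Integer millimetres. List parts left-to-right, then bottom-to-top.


cube([300, 850, 150]);
translate([300, 0, 0]) cube([300, 850, 300]);
translate([600, 0, 0]) cube([300, 850, 450]);
translate([900, 0, 0]) cube([300, 850, 600]);
translate([1200, 0, 0]) cube([300, 850, 750]);
translate([1500, 0, 0]) cube([300, 850, 900]);
translate([1800, 0, 0]) cube([300, 850, 1050]);
translate([2100, 0, 0]) cube([300, 850, 1200]);


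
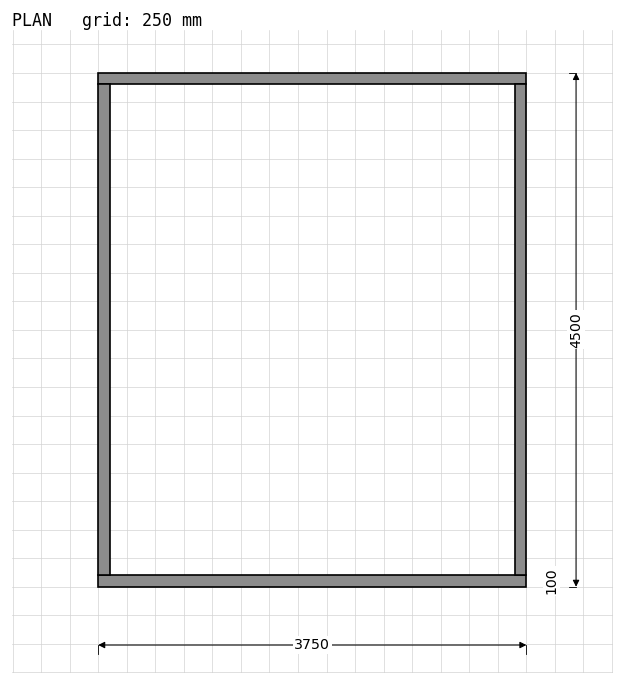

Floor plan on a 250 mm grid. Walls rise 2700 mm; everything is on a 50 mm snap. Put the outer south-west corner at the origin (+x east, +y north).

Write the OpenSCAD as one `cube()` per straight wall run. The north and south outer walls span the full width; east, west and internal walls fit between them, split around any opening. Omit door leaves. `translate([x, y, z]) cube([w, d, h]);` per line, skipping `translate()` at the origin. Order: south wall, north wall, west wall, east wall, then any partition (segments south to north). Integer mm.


cube([3750, 100, 2700]);
translate([0, 4400, 0]) cube([3750, 100, 2700]);
translate([0, 100, 0]) cube([100, 4300, 2700]);
translate([3650, 100, 0]) cube([100, 4300, 2700]);
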